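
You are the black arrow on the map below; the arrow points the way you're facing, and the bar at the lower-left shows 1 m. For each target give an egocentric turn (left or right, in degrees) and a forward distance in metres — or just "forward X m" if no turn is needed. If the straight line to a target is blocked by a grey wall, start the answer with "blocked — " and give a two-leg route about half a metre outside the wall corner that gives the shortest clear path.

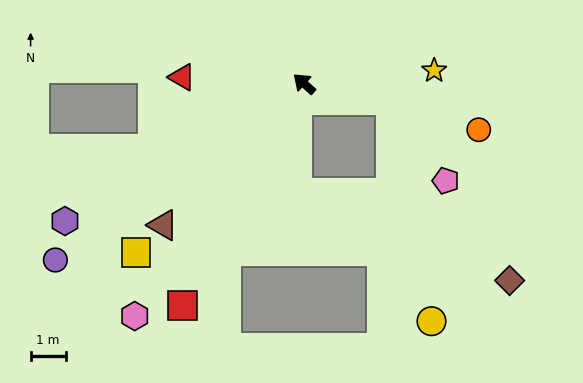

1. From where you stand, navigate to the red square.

turn left 103°, forward 7.2 m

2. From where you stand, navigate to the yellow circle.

blocked — turn right 149°, forward 2.5 m, then turn right 69°, forward 6.4 m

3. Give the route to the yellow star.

turn right 132°, forward 3.7 m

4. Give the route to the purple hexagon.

turn left 72°, forward 7.9 m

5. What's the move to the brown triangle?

turn left 87°, forward 5.7 m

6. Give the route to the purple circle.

turn left 77°, forward 8.7 m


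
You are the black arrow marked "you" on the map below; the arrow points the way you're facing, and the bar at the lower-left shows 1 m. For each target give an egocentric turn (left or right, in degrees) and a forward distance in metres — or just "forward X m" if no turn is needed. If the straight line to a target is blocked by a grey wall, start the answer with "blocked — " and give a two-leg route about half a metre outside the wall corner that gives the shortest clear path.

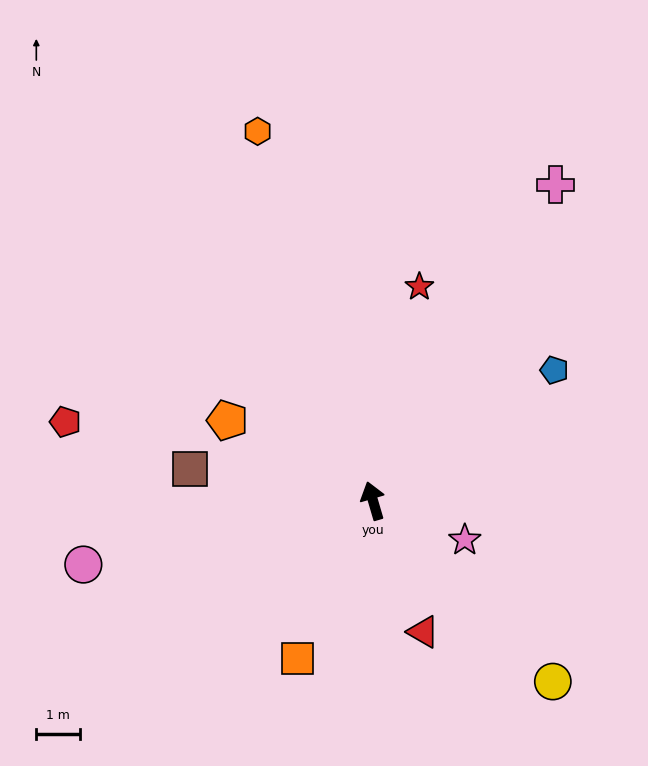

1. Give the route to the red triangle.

turn right 175°, forward 3.2 m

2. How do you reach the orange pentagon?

turn left 45°, forward 3.8 m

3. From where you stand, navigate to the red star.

turn right 29°, forward 5.0 m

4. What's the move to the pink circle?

turn left 86°, forward 6.7 m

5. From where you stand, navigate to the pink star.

turn right 129°, forward 2.3 m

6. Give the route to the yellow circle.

turn right 151°, forward 5.8 m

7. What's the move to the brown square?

turn left 64°, forward 4.2 m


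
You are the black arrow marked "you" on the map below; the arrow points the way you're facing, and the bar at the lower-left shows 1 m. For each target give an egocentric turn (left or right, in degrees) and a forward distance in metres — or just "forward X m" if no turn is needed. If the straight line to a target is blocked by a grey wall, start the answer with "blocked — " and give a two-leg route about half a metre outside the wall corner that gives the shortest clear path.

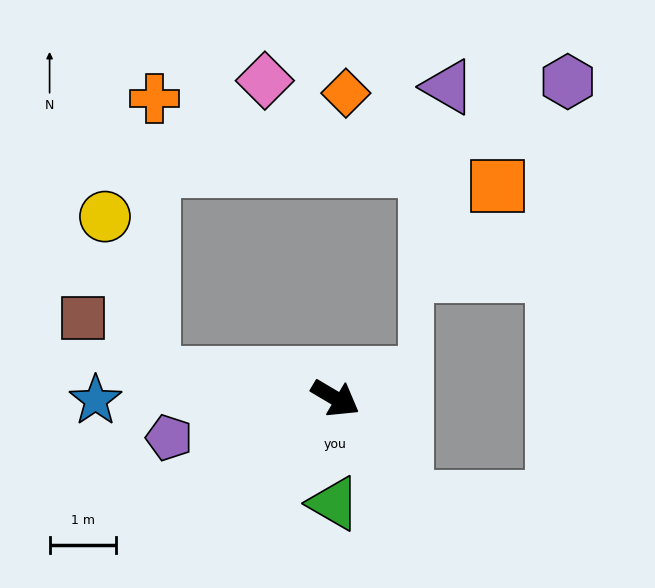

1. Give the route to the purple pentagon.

turn right 136°, forward 2.6 m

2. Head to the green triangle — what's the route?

turn right 60°, forward 1.6 m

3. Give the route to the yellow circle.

blocked — turn right 157°, forward 2.8 m, then turn right 66°, forward 2.5 m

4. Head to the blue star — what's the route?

turn right 149°, forward 3.6 m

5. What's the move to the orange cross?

blocked — turn right 157°, forward 2.8 m, then turn right 83°, forward 4.2 m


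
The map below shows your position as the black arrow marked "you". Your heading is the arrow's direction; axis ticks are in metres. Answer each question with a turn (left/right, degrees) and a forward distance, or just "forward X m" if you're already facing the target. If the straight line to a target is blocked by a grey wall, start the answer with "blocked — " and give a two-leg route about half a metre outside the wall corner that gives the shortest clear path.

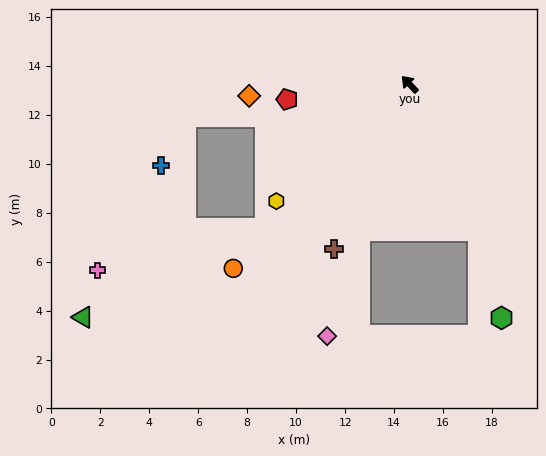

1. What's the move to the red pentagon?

turn left 54°, forward 5.0 m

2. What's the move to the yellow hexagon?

turn left 88°, forward 7.2 m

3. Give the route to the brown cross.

turn left 112°, forward 7.4 m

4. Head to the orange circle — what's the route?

turn left 93°, forward 10.4 m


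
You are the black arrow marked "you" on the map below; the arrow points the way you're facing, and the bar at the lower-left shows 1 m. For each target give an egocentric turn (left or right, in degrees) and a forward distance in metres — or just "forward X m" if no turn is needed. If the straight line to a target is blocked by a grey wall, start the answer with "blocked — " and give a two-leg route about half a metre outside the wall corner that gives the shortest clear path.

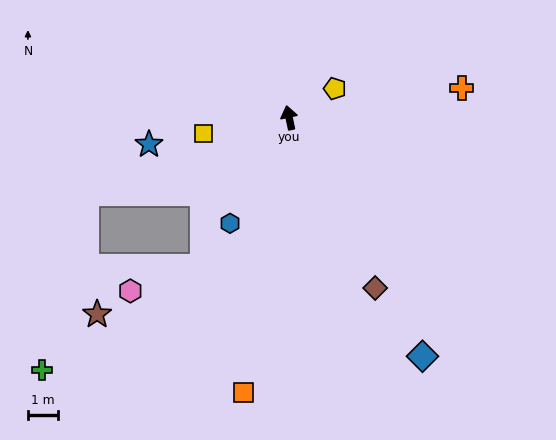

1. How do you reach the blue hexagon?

turn left 139°, forward 4.0 m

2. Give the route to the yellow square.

turn left 89°, forward 2.9 m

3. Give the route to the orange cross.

turn right 92°, forward 5.8 m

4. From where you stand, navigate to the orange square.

turn left 158°, forward 9.2 m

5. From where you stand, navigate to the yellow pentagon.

turn right 70°, forward 1.8 m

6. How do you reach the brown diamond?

turn right 165°, forward 6.3 m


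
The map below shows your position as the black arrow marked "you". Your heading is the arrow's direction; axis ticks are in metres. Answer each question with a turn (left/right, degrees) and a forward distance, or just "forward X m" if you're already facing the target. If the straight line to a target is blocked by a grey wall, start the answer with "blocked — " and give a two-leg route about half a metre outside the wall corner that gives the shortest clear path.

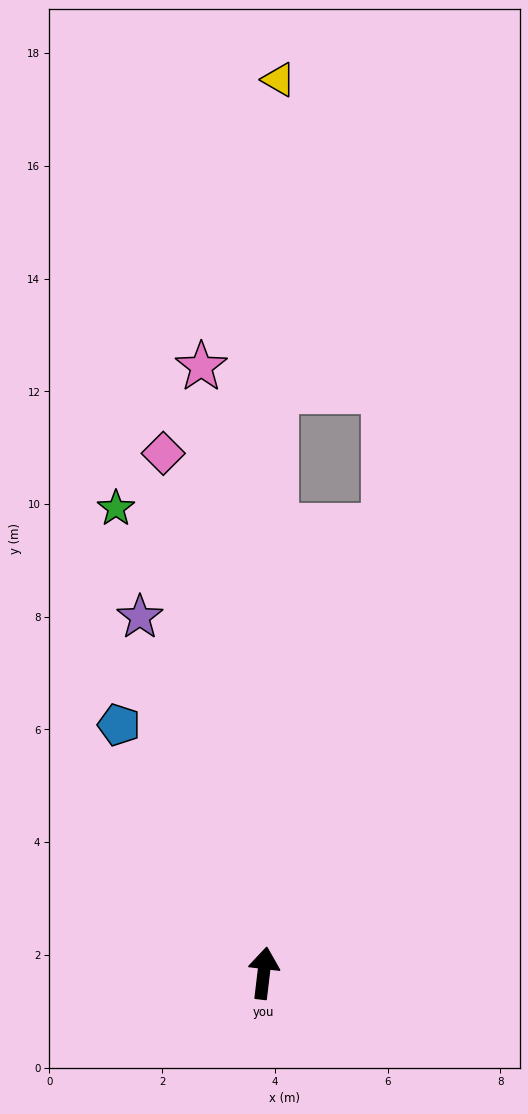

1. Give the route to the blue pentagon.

turn left 37°, forward 5.1 m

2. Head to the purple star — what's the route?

turn left 26°, forward 6.7 m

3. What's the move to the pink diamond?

turn left 18°, forward 9.4 m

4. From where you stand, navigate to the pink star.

turn left 13°, forward 10.8 m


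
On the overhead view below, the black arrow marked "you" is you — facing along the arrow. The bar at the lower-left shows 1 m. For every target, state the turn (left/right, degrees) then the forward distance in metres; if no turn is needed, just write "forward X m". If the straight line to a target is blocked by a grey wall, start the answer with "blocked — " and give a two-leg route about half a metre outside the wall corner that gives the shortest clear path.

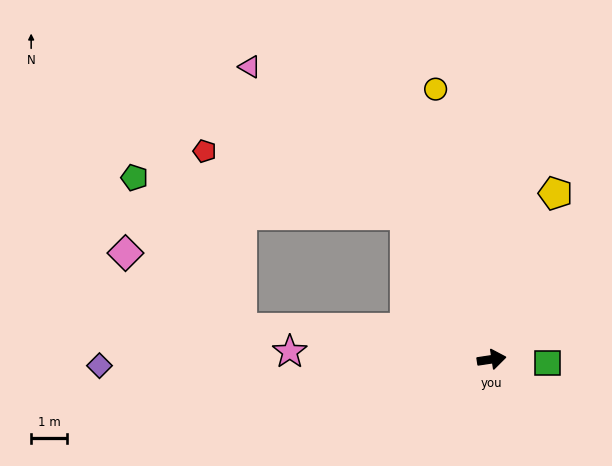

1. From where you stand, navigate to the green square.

turn right 12°, forward 1.5 m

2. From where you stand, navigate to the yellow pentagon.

turn left 60°, forward 4.9 m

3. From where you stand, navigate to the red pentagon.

blocked — turn left 112°, forward 4.6 m, then turn left 42°, forward 5.8 m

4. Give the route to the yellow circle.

turn left 93°, forward 7.6 m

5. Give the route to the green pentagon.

blocked — turn left 112°, forward 4.6 m, then turn left 52°, forward 7.5 m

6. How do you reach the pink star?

turn left 169°, forward 5.6 m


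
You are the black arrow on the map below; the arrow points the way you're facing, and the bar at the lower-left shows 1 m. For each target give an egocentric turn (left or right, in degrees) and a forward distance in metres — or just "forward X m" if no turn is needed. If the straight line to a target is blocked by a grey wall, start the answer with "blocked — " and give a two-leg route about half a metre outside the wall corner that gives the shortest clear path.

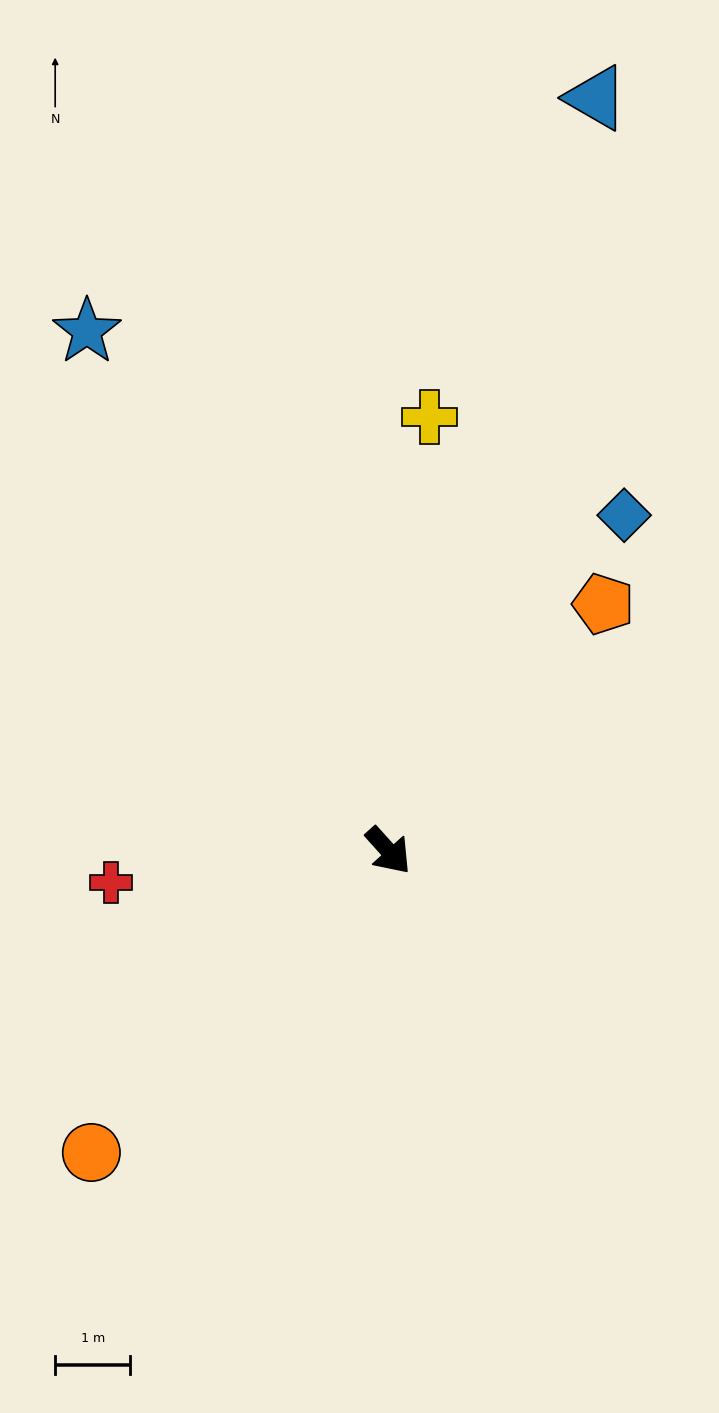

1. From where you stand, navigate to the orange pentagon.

turn left 97°, forward 4.4 m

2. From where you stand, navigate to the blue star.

turn left 168°, forward 8.0 m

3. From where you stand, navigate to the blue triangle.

turn left 123°, forward 10.4 m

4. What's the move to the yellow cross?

turn left 133°, forward 5.8 m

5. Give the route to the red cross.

turn right 125°, forward 3.7 m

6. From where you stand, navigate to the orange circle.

turn right 87°, forward 5.6 m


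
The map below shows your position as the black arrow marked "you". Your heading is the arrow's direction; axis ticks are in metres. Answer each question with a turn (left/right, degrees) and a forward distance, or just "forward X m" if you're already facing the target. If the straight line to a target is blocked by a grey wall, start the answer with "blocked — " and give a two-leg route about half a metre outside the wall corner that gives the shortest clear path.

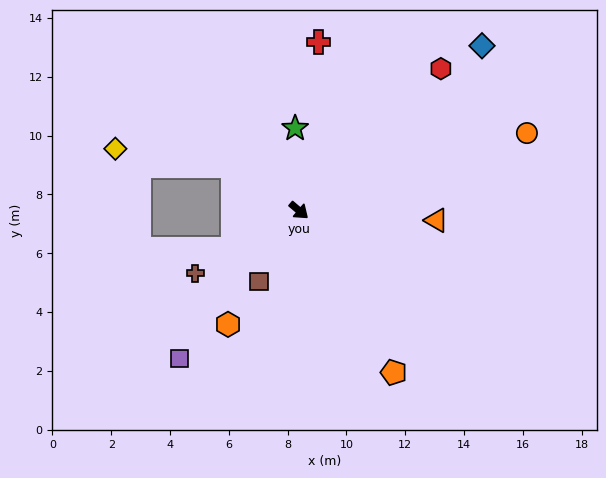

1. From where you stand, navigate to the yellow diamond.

blocked — turn right 174°, forward 2.7 m, then turn left 26°, forward 4.0 m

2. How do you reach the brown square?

turn right 79°, forward 2.8 m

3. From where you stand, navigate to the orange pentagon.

turn right 19°, forward 6.4 m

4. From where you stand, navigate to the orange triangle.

turn left 36°, forward 4.7 m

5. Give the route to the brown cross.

turn right 108°, forward 4.1 m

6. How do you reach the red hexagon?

turn left 85°, forward 6.8 m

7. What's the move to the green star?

turn left 133°, forward 2.8 m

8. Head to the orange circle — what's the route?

turn left 59°, forward 8.2 m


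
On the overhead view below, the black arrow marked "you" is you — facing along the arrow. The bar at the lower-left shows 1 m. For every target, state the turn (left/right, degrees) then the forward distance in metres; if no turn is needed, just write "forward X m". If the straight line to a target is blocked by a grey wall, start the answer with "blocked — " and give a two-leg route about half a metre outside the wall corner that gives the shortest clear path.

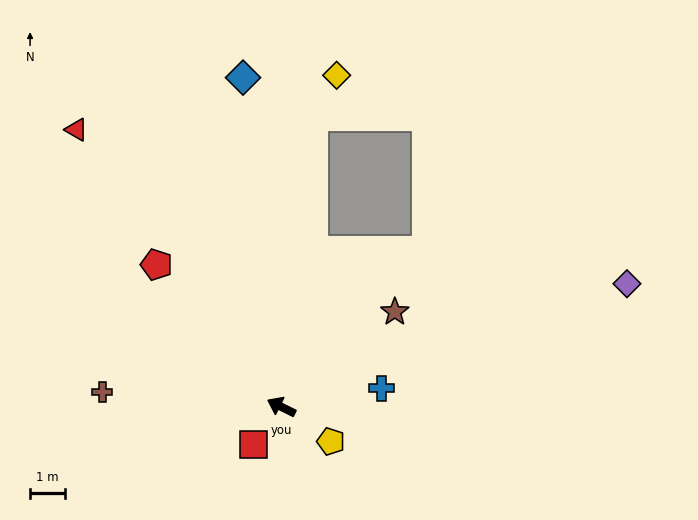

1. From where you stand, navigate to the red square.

turn left 80°, forward 1.4 m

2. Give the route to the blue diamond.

turn right 57°, forward 9.6 m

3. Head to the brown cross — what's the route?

turn left 22°, forward 5.2 m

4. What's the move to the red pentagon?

turn right 22°, forward 5.5 m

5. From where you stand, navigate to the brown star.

turn right 114°, forward 4.3 m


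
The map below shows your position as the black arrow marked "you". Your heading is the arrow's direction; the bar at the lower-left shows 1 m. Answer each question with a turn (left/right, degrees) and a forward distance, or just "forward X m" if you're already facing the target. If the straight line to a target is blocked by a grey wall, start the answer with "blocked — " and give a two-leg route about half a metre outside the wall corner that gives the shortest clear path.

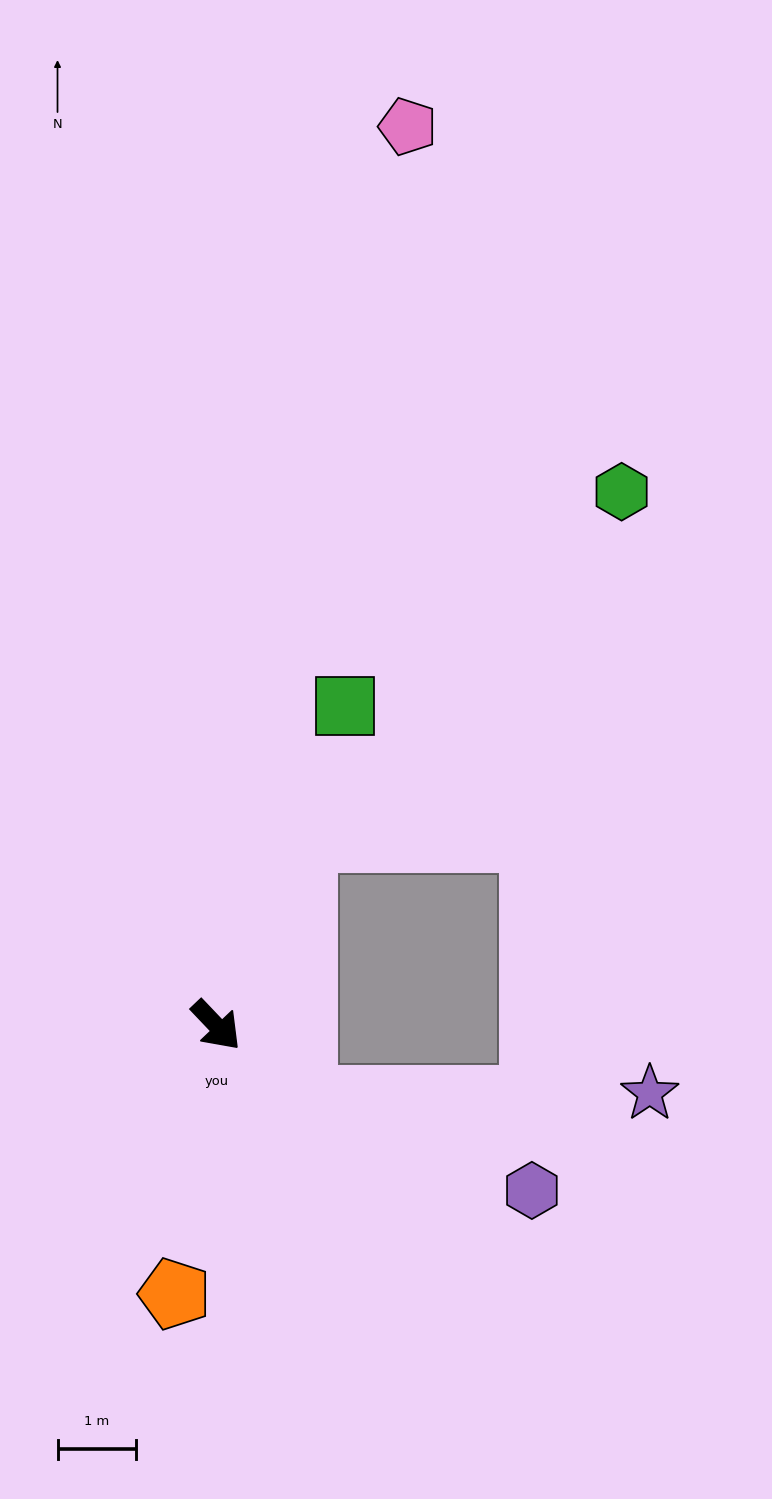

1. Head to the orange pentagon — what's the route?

turn right 52°, forward 3.5 m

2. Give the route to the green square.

turn left 115°, forward 4.4 m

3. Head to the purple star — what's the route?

blocked — turn left 6°, forward 1.5 m, then turn left 41°, forward 4.4 m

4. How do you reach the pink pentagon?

turn left 124°, forward 11.7 m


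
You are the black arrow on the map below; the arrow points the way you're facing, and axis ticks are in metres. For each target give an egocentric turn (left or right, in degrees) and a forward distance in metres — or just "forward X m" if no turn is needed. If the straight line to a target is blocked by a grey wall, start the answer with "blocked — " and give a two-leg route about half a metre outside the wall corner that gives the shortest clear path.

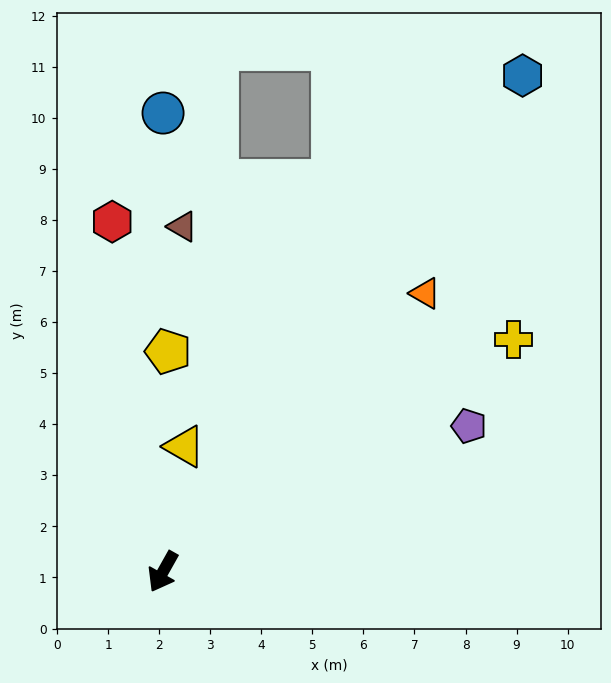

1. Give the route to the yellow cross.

turn left 153°, forward 8.2 m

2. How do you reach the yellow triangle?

turn right 160°, forward 2.5 m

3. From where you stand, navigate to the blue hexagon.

turn left 173°, forward 12.0 m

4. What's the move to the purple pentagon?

turn left 145°, forward 6.6 m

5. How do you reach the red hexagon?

turn right 142°, forward 6.9 m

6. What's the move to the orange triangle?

turn left 166°, forward 7.5 m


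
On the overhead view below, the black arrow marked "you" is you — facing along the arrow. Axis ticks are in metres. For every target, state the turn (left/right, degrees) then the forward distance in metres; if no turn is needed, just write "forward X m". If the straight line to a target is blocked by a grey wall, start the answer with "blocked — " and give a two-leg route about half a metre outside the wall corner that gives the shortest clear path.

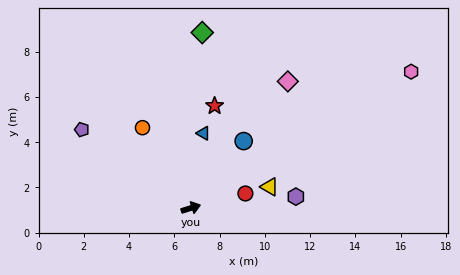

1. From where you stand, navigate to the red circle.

turn right 3°, forward 2.5 m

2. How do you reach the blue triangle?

turn left 63°, forward 3.4 m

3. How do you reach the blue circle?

turn left 34°, forward 3.8 m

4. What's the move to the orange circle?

turn left 104°, forward 4.1 m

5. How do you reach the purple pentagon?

turn left 127°, forward 5.9 m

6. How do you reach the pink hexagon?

turn left 14°, forward 11.4 m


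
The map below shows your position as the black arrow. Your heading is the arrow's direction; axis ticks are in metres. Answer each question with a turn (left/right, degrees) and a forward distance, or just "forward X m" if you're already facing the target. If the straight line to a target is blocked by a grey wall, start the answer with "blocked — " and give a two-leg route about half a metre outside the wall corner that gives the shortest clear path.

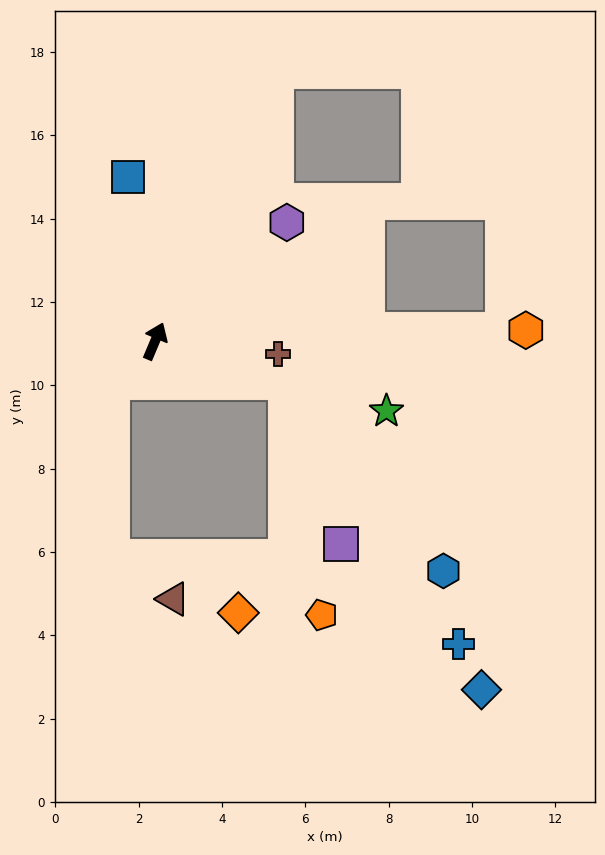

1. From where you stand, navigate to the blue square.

turn left 32°, forward 4.0 m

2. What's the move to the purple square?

blocked — turn right 85°, forward 3.3 m, then turn right 53°, forward 4.1 m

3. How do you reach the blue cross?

blocked — turn right 85°, forward 3.3 m, then turn right 39°, forward 7.5 m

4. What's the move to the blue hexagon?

blocked — turn right 85°, forward 3.3 m, then turn right 32°, forward 5.9 m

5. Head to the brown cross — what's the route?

turn right 73°, forward 3.0 m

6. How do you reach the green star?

turn right 84°, forward 5.8 m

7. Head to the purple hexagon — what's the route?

turn right 25°, forward 4.3 m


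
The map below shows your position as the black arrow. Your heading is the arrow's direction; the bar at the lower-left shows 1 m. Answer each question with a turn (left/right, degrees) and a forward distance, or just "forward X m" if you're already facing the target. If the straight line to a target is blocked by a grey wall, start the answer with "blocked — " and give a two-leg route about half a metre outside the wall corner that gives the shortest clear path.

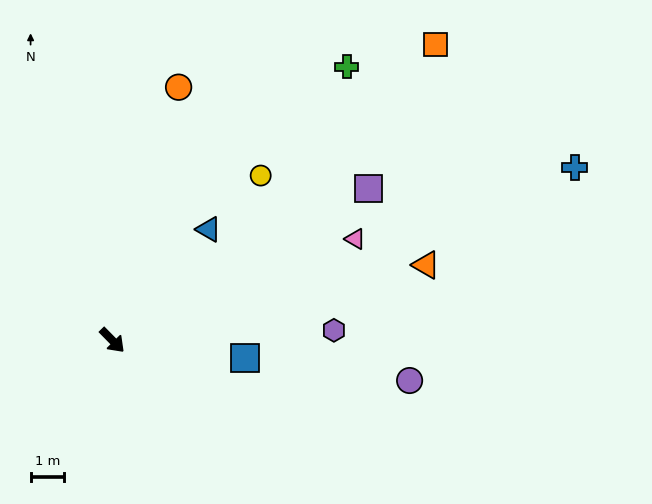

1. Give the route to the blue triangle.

turn left 95°, forward 4.4 m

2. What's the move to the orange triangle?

turn left 59°, forward 9.6 m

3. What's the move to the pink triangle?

turn left 68°, forward 7.9 m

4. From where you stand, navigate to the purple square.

turn left 76°, forward 8.9 m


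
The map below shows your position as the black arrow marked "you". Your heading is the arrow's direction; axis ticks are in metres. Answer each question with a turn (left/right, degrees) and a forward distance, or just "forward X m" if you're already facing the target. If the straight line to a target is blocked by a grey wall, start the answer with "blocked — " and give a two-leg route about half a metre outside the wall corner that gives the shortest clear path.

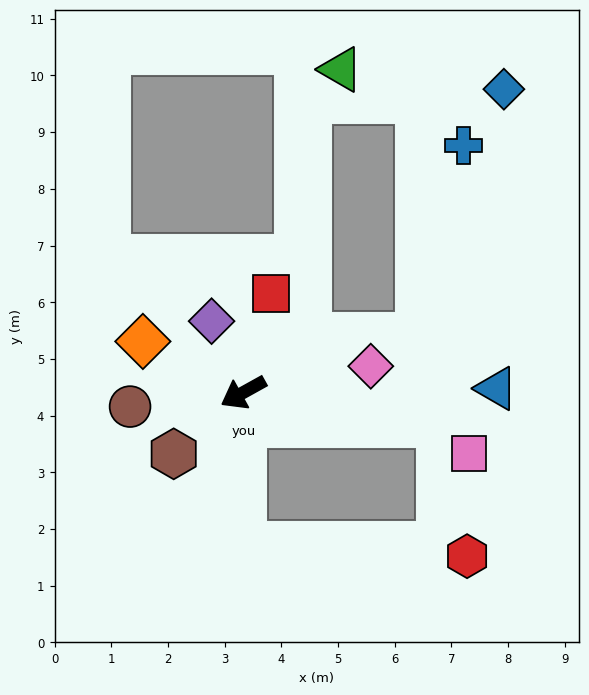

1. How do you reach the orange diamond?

turn right 56°, forward 2.0 m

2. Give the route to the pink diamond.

turn left 163°, forward 2.3 m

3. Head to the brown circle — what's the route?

turn right 22°, forward 2.0 m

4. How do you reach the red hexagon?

blocked — turn left 61°, forward 2.7 m, then turn left 87°, forward 4.0 m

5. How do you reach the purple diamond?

turn right 95°, forward 1.4 m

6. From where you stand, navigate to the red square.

turn right 135°, forward 1.8 m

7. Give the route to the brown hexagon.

turn left 12°, forward 1.6 m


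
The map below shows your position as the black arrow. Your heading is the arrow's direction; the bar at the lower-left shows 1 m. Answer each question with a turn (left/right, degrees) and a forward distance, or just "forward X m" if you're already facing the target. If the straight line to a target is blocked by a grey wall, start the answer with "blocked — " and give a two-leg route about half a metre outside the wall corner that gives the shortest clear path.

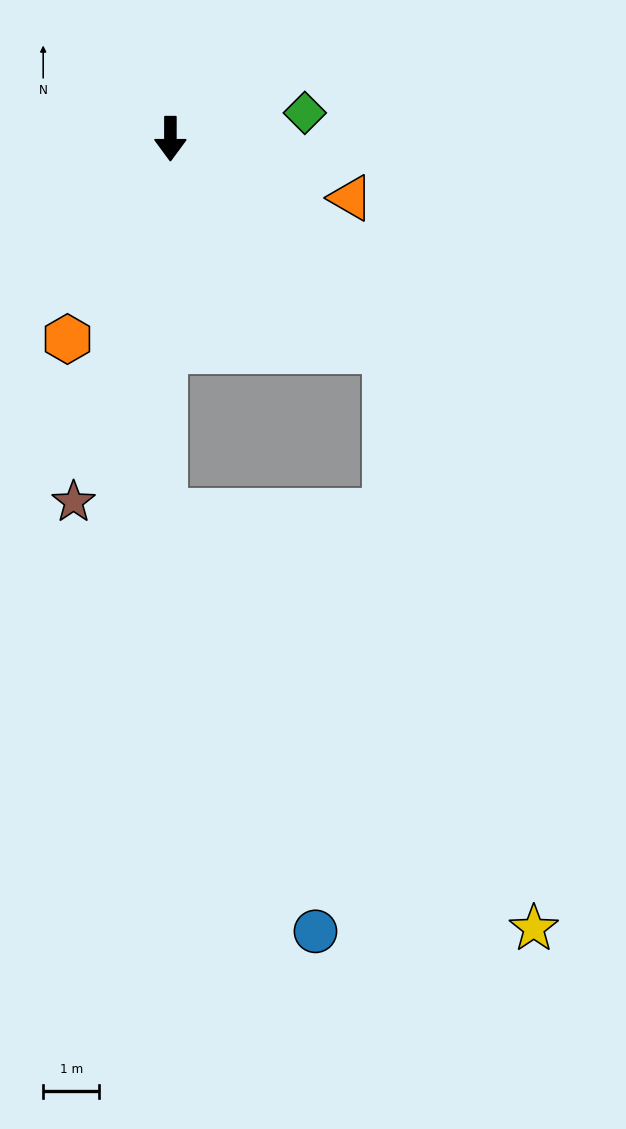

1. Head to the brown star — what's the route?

turn right 15°, forward 6.7 m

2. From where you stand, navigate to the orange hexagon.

turn right 27°, forward 4.0 m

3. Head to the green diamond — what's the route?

turn left 101°, forward 2.4 m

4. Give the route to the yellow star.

blocked — turn left 46°, forward 5.4 m, then turn right 32°, forward 10.7 m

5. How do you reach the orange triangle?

turn left 72°, forward 3.4 m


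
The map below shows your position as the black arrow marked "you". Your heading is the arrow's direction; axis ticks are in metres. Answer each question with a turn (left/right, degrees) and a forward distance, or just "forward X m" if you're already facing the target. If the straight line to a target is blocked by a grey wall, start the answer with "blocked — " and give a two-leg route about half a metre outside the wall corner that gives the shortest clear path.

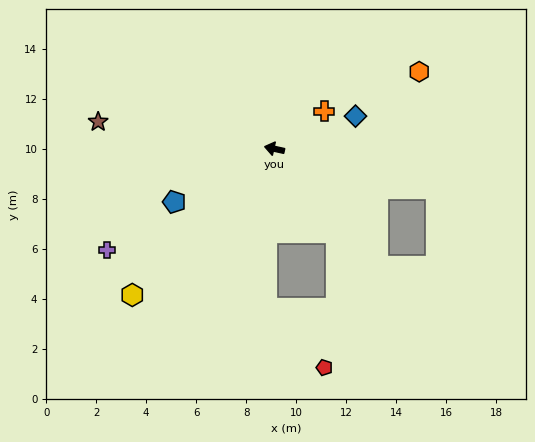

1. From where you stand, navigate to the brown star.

turn left 4°, forward 7.1 m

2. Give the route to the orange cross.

turn right 130°, forward 2.5 m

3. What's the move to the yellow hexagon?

turn left 58°, forward 8.2 m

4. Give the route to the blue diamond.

turn right 146°, forward 3.5 m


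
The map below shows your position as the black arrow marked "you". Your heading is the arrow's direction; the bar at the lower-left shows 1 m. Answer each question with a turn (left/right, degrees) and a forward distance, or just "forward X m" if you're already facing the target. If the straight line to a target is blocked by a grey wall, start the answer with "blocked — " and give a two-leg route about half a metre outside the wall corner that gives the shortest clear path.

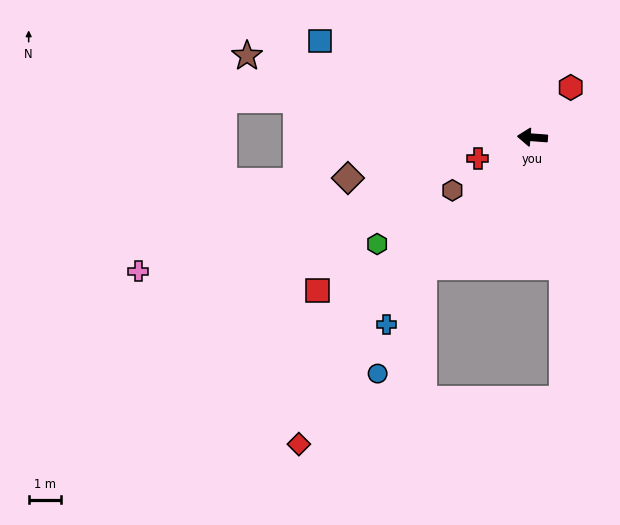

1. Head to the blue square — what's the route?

turn right 20°, forward 7.2 m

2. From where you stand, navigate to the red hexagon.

turn right 123°, forward 1.9 m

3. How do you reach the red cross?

turn left 25°, forward 1.8 m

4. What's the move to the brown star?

turn right 12°, forward 9.2 m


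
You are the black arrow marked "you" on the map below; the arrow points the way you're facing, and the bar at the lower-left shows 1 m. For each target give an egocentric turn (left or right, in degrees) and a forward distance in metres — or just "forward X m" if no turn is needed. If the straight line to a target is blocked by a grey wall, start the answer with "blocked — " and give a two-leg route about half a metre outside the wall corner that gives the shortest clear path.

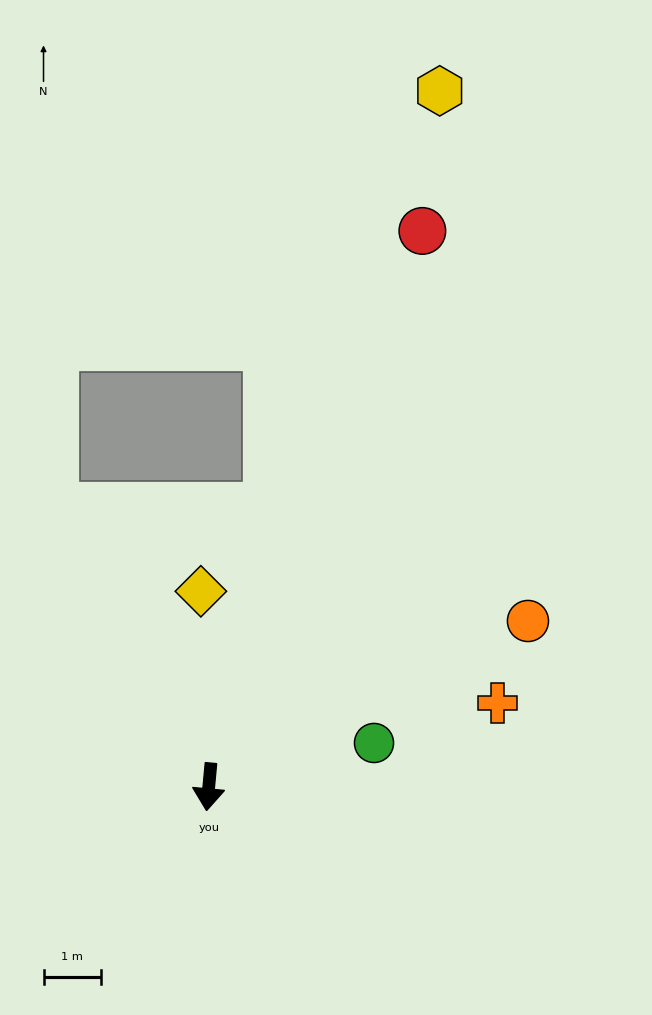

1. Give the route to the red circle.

turn left 164°, forward 10.4 m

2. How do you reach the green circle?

turn left 110°, forward 3.0 m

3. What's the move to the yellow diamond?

turn right 172°, forward 3.4 m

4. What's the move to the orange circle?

turn left 123°, forward 6.3 m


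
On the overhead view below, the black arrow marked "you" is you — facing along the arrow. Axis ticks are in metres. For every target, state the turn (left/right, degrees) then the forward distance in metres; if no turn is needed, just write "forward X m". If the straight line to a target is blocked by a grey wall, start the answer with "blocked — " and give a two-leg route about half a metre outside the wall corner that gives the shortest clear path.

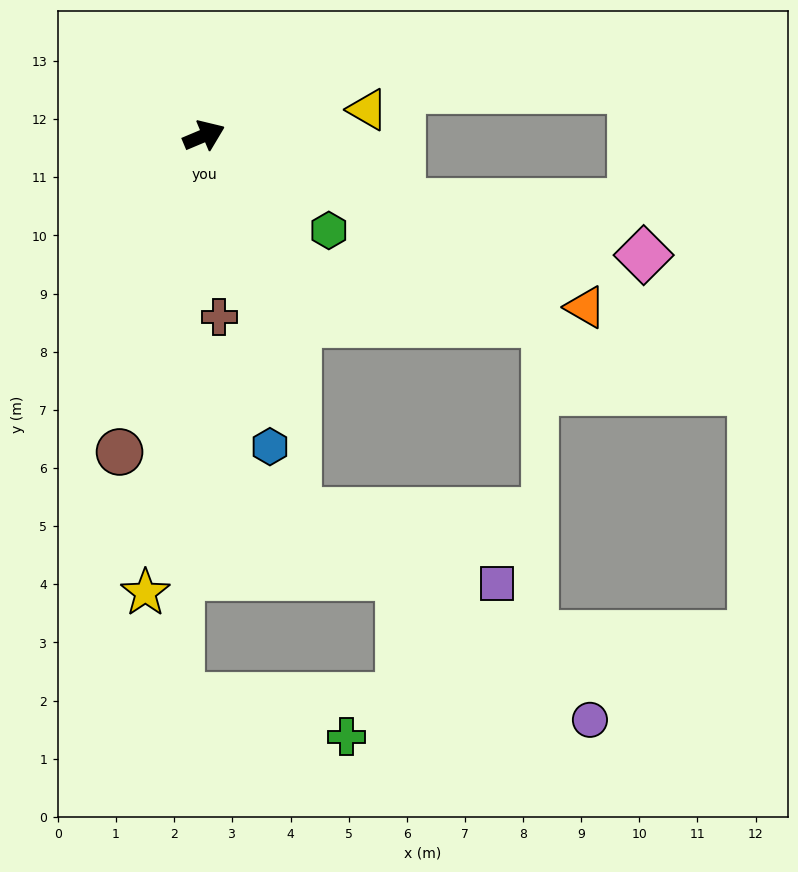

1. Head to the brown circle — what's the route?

turn right 128°, forward 5.6 m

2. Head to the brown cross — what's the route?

turn right 108°, forward 3.1 m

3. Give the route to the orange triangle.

turn right 47°, forward 7.2 m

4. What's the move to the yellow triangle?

turn right 14°, forward 2.8 m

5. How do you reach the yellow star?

turn right 120°, forward 7.9 m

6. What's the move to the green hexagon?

turn right 60°, forward 2.7 m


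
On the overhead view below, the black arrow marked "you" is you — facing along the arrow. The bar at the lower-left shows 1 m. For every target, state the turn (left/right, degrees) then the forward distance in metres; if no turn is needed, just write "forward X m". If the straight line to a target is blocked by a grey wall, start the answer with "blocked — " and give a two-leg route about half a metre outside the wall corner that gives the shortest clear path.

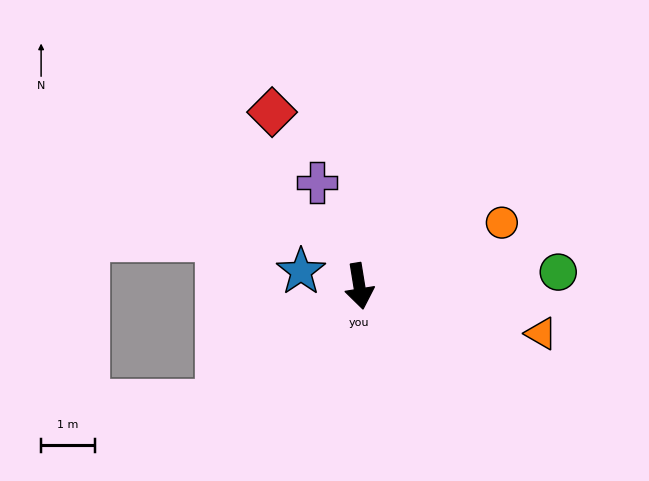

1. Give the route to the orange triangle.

turn left 66°, forward 3.5 m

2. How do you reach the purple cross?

turn right 167°, forward 2.1 m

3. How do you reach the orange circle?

turn left 105°, forward 2.9 m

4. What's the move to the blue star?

turn right 113°, forward 1.1 m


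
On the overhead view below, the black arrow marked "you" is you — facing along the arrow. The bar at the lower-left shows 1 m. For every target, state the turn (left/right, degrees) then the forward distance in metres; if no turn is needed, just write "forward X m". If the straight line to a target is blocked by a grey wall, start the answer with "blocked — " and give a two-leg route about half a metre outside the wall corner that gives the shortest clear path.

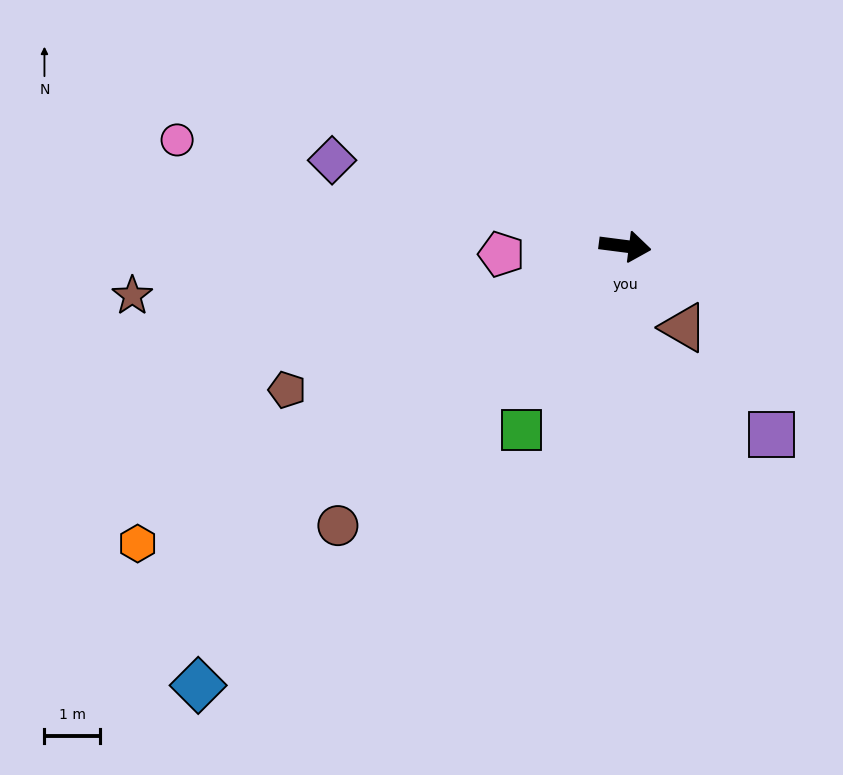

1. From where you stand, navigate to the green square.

turn right 112°, forward 3.8 m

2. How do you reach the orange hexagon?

turn right 141°, forward 10.3 m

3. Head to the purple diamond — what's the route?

turn left 171°, forward 5.5 m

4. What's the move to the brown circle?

turn right 128°, forward 7.2 m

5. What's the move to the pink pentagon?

turn right 169°, forward 2.2 m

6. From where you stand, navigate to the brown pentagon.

turn right 150°, forward 6.6 m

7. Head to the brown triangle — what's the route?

turn right 47°, forward 1.8 m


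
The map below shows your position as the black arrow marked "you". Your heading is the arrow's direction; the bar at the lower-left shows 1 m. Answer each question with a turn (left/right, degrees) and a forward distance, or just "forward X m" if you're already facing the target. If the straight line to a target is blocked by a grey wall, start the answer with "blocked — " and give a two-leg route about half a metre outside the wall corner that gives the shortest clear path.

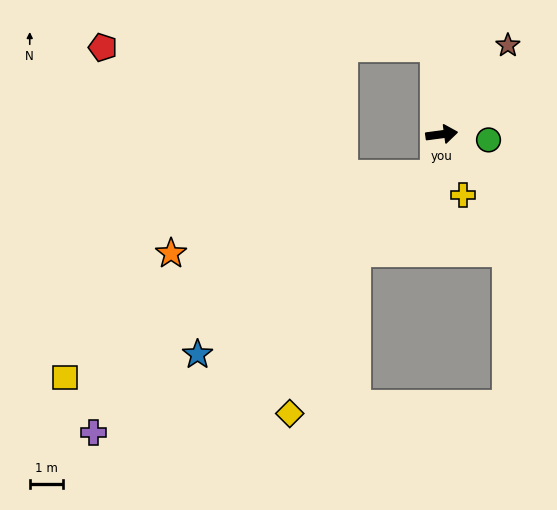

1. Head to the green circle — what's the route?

turn right 14°, forward 1.4 m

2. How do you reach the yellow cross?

turn right 78°, forward 1.9 m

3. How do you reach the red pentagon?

blocked — turn left 88°, forward 2.6 m, then turn left 84°, forward 9.8 m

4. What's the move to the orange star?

blocked — turn right 109°, forward 1.2 m, then turn right 62°, forward 8.1 m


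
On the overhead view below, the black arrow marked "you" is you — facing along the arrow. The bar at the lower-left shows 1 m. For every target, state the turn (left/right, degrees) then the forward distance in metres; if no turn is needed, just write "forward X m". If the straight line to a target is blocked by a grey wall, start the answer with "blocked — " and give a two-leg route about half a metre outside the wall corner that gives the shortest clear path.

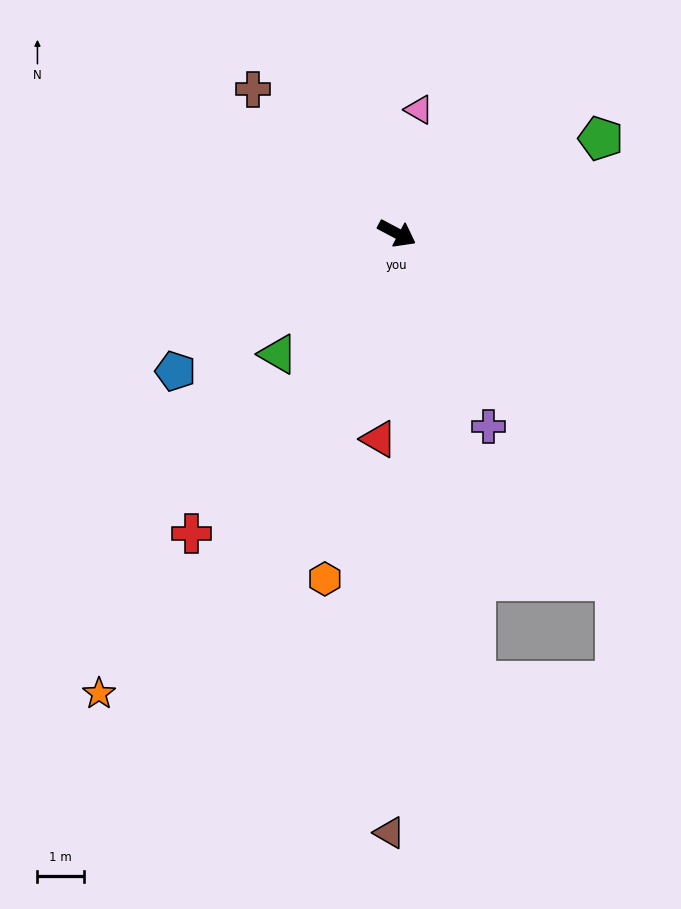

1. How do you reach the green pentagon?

turn left 53°, forward 4.8 m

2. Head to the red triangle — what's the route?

turn right 67°, forward 4.4 m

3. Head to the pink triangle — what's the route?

turn left 108°, forward 2.7 m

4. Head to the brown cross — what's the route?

turn left 163°, forward 4.4 m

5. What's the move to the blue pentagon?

turn right 120°, forward 5.6 m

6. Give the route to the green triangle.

turn right 107°, forward 3.6 m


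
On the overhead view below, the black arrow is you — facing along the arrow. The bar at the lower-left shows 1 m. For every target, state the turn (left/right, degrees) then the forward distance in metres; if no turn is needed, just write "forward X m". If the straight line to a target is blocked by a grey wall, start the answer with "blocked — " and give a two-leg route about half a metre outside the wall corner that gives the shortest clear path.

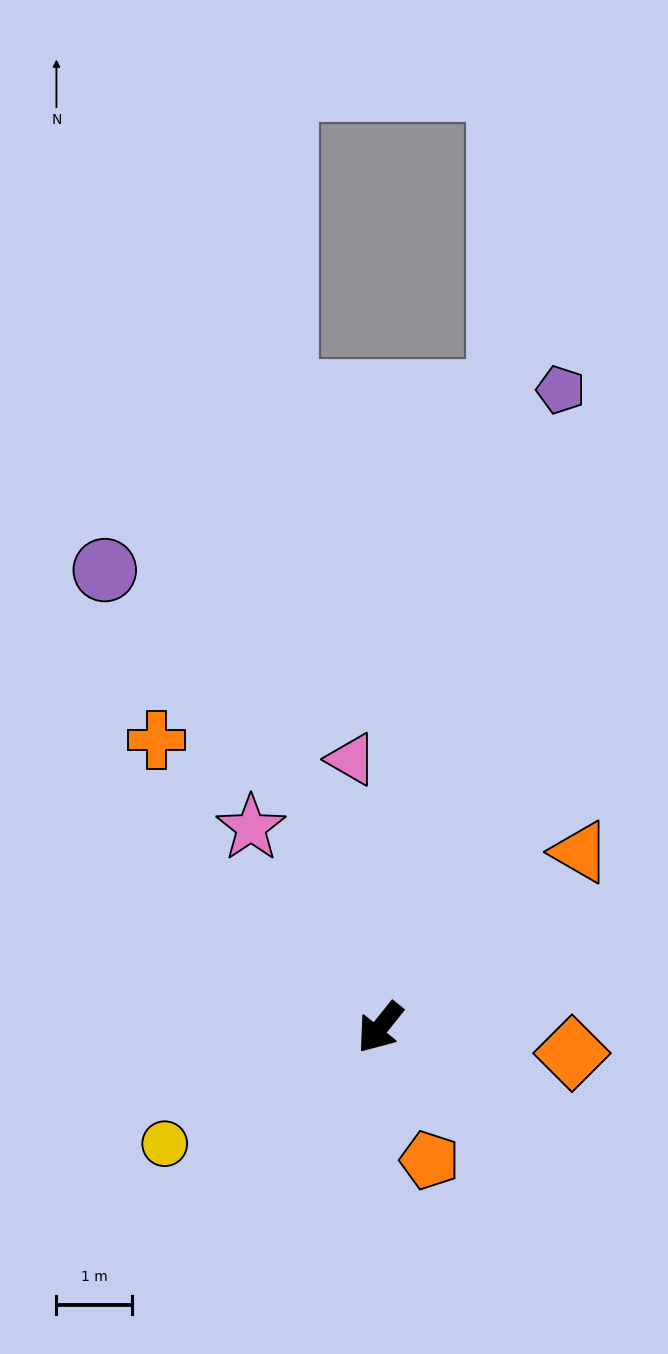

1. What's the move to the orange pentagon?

turn left 59°, forward 1.9 m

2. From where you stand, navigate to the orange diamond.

turn left 121°, forward 2.6 m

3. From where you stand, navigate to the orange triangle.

turn left 170°, forward 3.5 m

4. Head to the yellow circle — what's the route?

turn right 23°, forward 3.2 m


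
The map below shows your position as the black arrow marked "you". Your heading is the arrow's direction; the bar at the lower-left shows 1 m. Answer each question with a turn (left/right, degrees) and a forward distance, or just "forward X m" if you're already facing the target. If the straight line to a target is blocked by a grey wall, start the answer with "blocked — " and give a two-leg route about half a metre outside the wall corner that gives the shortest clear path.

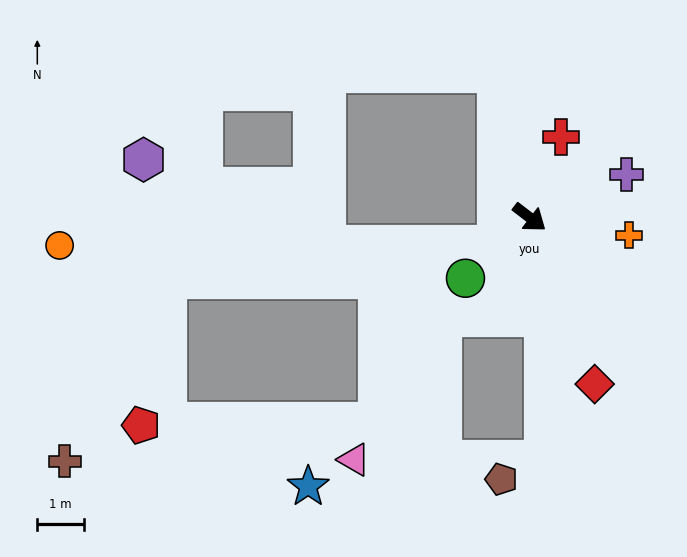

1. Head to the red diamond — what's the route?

turn right 31°, forward 3.8 m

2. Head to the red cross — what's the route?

turn left 106°, forward 1.8 m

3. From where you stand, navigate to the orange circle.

blocked — turn right 102°, forward 0.9 m, then turn right 40°, forward 9.4 m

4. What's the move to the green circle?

turn right 99°, forward 1.9 m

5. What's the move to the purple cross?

turn left 61°, forward 2.3 m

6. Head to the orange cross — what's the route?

turn left 27°, forward 2.2 m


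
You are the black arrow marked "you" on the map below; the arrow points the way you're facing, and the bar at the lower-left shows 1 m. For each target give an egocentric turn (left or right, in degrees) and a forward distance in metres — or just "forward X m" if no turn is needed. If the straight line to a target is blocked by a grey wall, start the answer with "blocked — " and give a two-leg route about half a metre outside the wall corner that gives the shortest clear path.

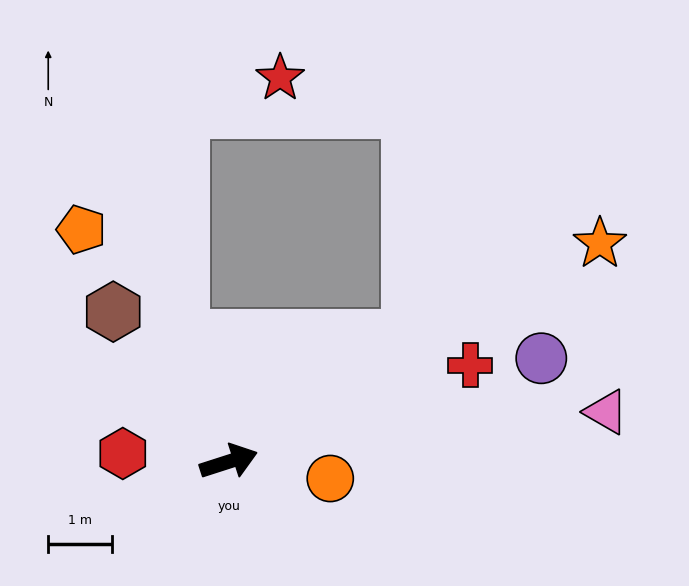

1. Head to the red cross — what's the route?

turn left 4°, forward 4.1 m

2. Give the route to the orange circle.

turn right 27°, forward 1.6 m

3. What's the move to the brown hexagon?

turn left 110°, forward 3.0 m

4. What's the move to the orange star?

turn left 13°, forward 6.8 m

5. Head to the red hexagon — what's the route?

turn left 158°, forward 1.7 m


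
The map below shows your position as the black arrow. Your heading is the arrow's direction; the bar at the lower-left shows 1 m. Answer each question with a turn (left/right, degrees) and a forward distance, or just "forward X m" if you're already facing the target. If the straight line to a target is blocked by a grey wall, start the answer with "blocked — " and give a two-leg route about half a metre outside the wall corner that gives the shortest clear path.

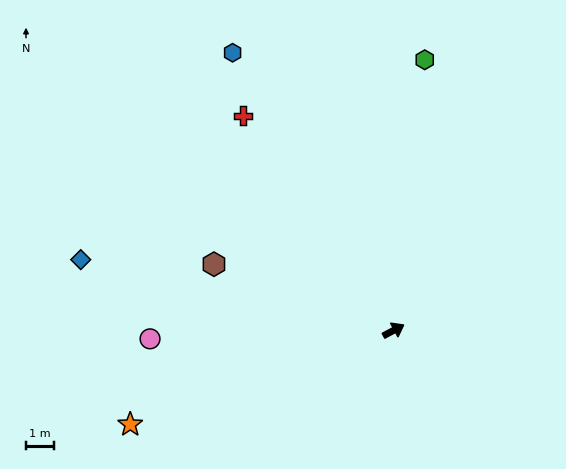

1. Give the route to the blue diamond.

turn left 139°, forward 11.3 m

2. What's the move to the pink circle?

turn left 154°, forward 8.6 m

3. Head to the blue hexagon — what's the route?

turn left 92°, forward 11.3 m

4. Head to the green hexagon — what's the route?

turn left 55°, forward 9.6 m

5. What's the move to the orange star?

turn left 171°, forward 9.8 m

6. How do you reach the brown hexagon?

turn left 132°, forward 6.7 m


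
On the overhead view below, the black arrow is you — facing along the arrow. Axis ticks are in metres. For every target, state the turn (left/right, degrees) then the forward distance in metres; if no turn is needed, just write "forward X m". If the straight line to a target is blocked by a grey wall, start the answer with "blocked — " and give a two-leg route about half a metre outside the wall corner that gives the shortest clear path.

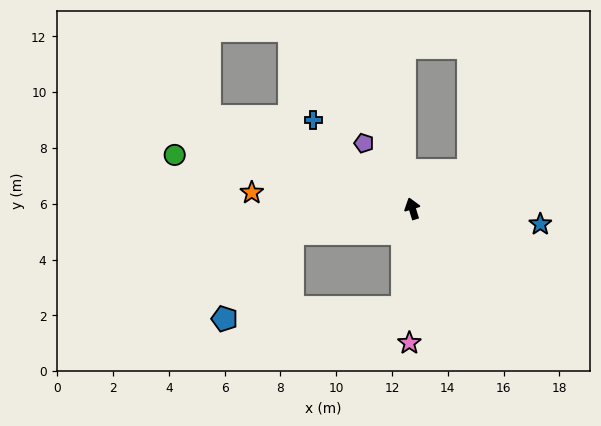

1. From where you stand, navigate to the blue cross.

turn left 31°, forward 4.8 m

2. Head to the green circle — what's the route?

turn left 60°, forward 8.7 m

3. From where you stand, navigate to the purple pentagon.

turn left 19°, forward 2.9 m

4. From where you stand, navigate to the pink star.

turn left 162°, forward 4.8 m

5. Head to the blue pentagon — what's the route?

blocked — turn left 84°, forward 4.4 m, then turn left 40°, forward 3.9 m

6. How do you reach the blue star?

turn right 114°, forward 4.6 m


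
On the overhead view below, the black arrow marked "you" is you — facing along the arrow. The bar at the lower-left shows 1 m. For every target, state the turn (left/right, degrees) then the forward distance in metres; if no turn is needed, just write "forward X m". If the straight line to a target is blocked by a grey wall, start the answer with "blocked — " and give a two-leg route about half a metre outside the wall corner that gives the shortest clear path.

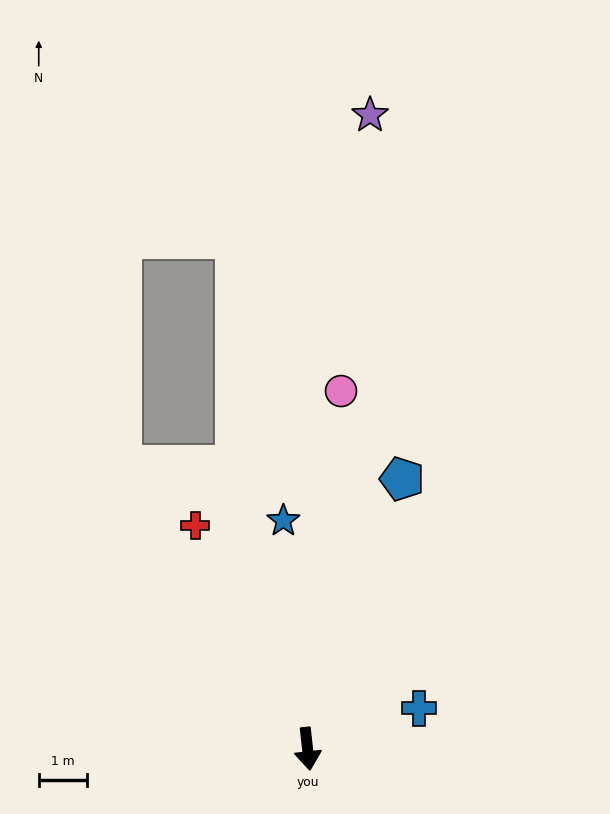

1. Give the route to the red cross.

turn right 160°, forward 5.2 m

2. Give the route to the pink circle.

turn left 168°, forward 7.5 m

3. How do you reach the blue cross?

turn left 104°, forward 2.5 m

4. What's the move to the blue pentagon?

turn left 154°, forward 5.9 m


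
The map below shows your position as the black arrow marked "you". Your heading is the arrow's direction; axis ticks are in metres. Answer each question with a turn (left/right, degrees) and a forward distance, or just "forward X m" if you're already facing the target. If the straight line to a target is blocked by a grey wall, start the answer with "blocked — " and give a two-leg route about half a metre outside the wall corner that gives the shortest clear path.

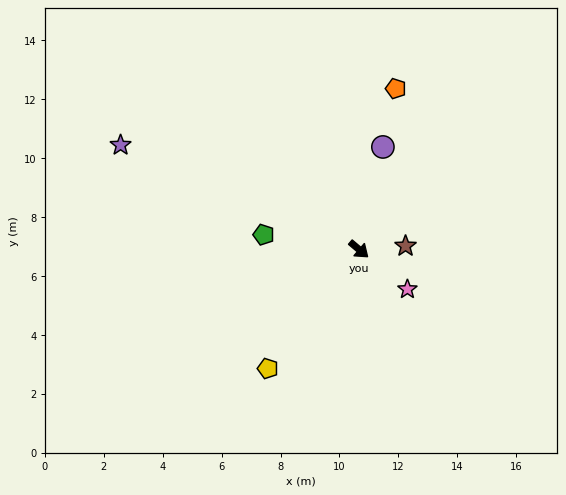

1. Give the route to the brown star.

turn left 44°, forward 1.6 m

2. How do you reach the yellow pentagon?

turn right 87°, forward 5.1 m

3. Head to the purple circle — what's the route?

turn left 117°, forward 3.6 m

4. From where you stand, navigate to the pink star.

forward 2.1 m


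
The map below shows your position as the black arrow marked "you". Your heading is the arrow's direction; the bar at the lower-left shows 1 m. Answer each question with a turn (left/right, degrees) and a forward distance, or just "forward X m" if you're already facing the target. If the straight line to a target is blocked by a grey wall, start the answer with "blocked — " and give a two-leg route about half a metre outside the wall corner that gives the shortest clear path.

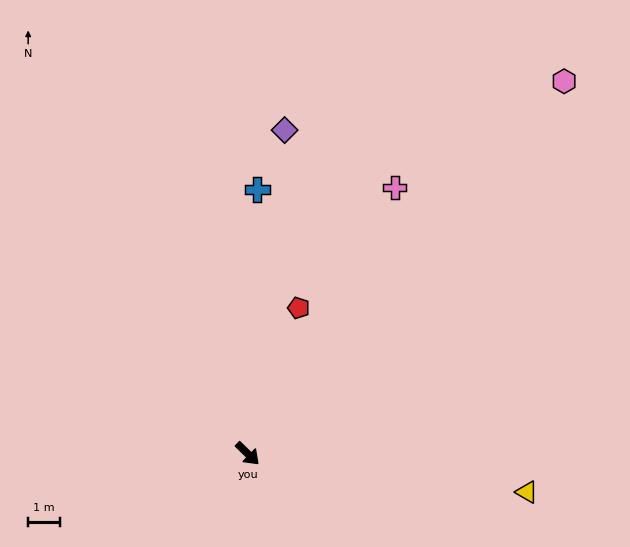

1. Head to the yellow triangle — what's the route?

turn left 36°, forward 8.8 m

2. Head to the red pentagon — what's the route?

turn left 115°, forward 4.8 m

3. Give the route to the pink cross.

turn left 105°, forward 9.5 m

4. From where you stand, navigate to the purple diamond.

turn left 128°, forward 10.2 m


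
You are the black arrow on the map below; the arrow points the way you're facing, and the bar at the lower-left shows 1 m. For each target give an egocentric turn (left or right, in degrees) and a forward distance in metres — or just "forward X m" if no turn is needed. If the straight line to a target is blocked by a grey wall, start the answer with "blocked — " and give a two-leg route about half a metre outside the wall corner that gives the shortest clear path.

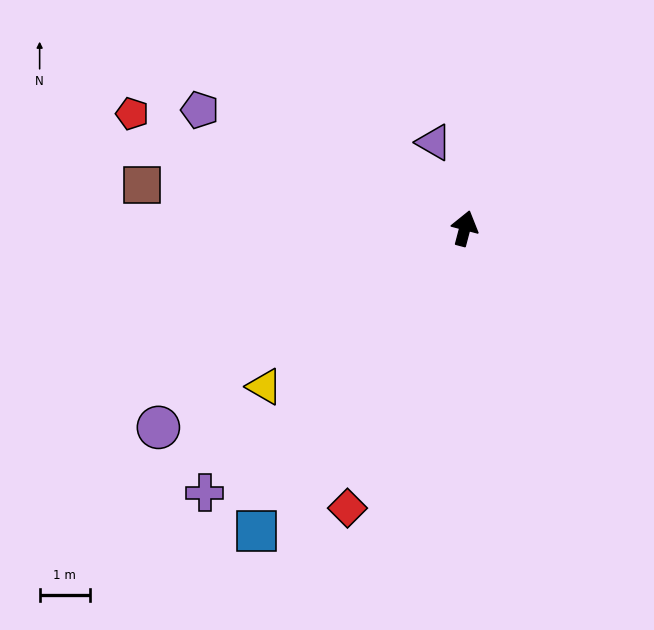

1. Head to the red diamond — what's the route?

turn left 172°, forward 6.0 m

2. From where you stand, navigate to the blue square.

turn left 160°, forward 7.3 m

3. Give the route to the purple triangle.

turn left 35°, forward 1.8 m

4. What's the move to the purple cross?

turn left 150°, forward 7.4 m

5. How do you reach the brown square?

turn left 97°, forward 6.5 m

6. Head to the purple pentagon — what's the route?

turn left 81°, forward 5.8 m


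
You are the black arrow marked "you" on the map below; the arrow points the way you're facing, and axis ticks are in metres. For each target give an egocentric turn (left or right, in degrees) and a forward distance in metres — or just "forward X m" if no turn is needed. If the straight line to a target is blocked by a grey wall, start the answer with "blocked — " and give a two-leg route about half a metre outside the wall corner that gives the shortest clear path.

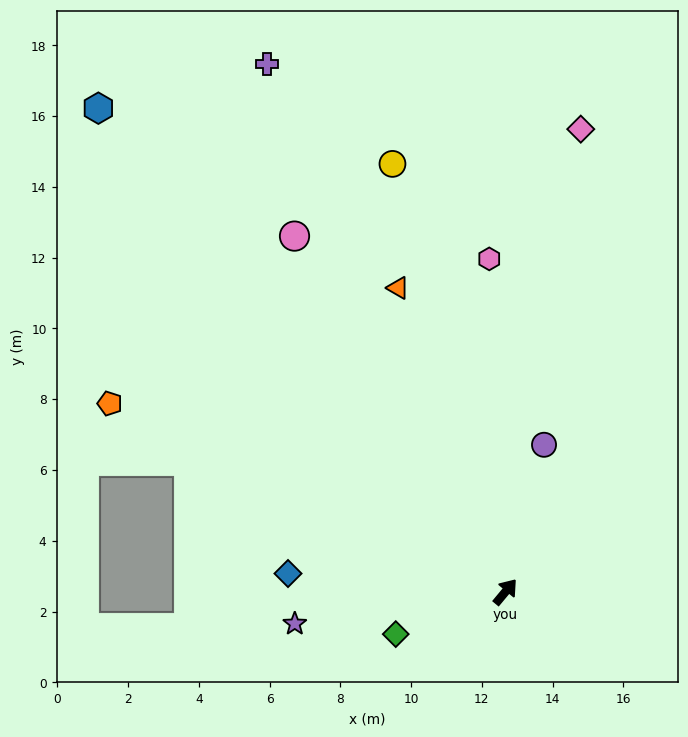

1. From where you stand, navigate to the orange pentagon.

turn left 104°, forward 12.4 m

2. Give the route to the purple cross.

turn left 64°, forward 16.4 m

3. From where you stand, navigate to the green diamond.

turn left 151°, forward 3.3 m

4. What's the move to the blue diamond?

turn left 125°, forward 6.2 m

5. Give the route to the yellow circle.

turn left 55°, forward 12.5 m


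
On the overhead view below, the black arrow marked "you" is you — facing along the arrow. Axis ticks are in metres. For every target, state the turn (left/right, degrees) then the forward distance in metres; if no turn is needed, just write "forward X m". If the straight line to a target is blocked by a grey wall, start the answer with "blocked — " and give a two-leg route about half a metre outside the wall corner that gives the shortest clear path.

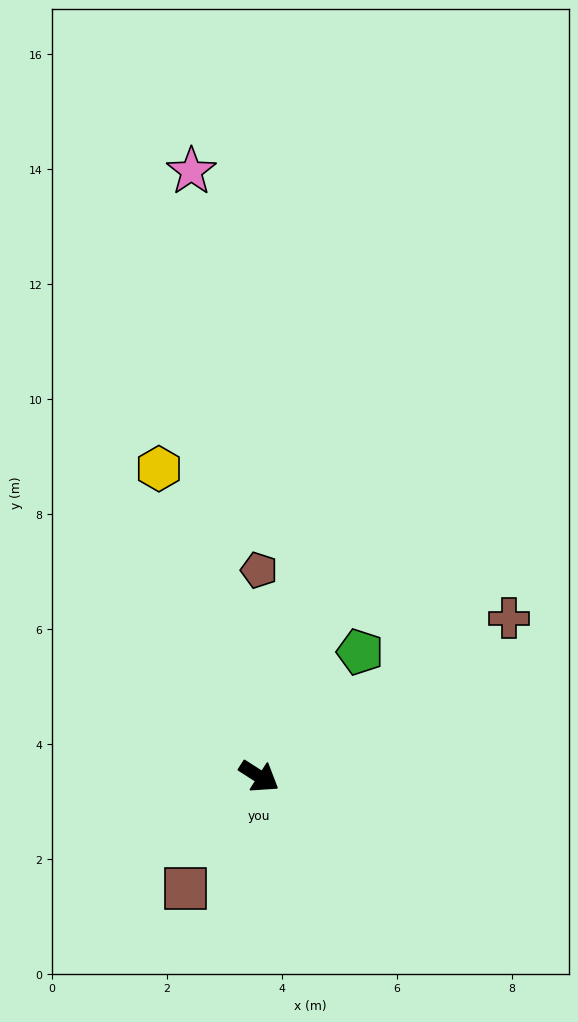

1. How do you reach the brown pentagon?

turn left 123°, forward 3.6 m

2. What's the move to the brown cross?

turn left 65°, forward 5.1 m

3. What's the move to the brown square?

turn right 91°, forward 2.3 m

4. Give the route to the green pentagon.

turn left 84°, forward 2.8 m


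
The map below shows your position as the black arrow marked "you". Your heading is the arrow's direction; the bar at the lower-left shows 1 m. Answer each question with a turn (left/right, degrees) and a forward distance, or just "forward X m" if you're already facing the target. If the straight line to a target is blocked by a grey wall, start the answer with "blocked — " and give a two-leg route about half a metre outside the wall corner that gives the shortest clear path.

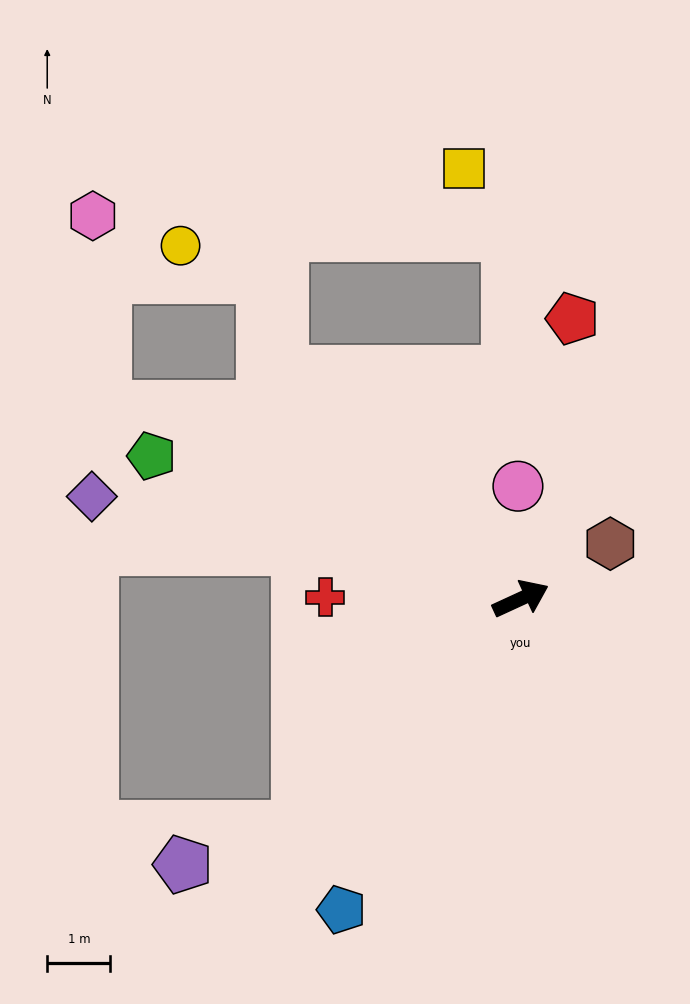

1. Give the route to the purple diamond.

turn left 142°, forward 7.0 m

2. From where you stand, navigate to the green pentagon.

turn left 134°, forward 6.3 m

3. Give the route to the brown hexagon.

turn left 7°, forward 1.7 m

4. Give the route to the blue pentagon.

turn right 145°, forward 5.7 m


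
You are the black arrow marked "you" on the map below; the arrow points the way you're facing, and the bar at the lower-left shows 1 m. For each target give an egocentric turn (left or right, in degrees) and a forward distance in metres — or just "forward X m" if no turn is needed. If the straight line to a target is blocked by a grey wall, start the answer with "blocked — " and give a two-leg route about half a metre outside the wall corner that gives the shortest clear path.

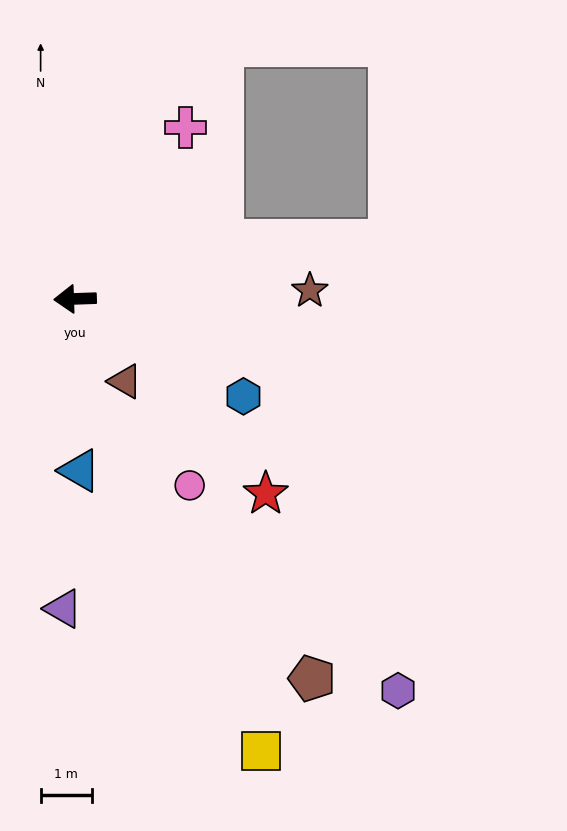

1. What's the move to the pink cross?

turn right 125°, forward 4.0 m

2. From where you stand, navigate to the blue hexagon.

turn left 148°, forward 3.8 m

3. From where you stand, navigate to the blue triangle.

turn left 90°, forward 3.4 m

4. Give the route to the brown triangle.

turn left 119°, forward 1.9 m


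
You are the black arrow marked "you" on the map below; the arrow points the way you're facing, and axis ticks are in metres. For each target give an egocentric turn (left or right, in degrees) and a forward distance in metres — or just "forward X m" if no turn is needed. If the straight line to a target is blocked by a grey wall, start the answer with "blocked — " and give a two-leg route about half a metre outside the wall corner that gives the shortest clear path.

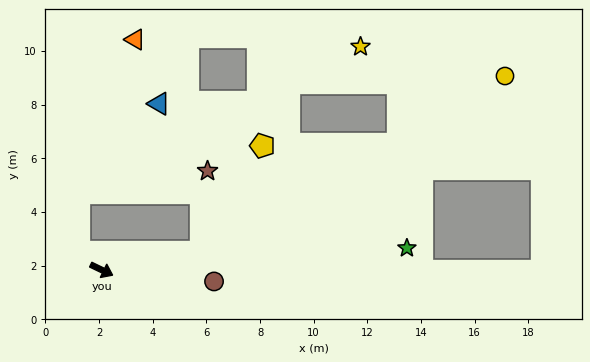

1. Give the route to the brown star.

blocked — turn left 36°, forward 3.8 m, then turn left 75°, forward 3.0 m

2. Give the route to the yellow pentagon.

blocked — turn left 36°, forward 3.8 m, then turn left 50°, forward 4.6 m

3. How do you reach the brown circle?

turn left 20°, forward 4.2 m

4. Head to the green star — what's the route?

turn left 30°, forward 11.4 m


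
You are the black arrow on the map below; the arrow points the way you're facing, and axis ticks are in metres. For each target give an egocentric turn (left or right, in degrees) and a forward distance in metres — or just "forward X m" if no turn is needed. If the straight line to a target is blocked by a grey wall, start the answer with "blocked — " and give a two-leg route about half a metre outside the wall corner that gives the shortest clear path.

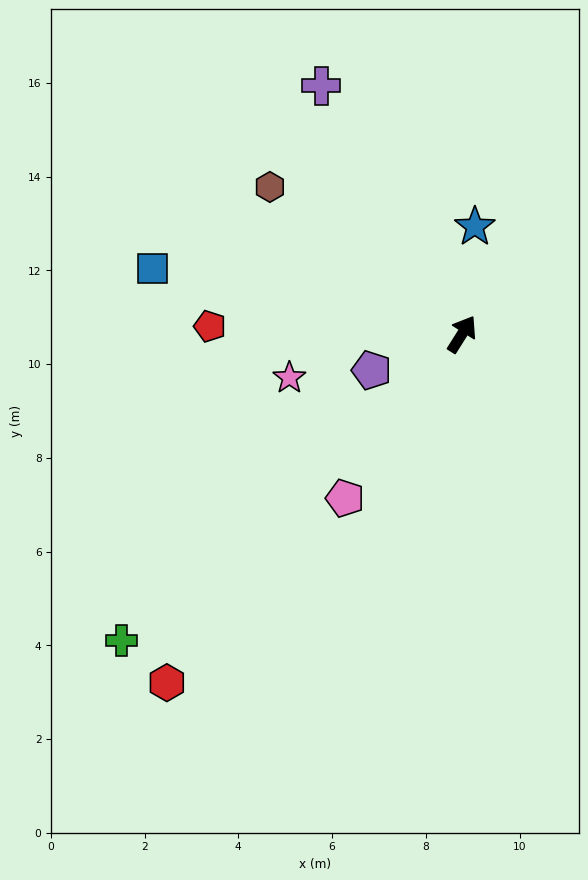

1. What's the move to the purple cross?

turn left 62°, forward 6.1 m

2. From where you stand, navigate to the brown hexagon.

turn left 85°, forward 5.2 m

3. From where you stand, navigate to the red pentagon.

turn left 120°, forward 5.4 m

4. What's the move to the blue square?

turn left 110°, forward 6.8 m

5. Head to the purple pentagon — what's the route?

turn left 144°, forward 2.1 m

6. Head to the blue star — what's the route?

turn left 25°, forward 2.3 m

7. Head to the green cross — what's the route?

turn left 164°, forward 9.8 m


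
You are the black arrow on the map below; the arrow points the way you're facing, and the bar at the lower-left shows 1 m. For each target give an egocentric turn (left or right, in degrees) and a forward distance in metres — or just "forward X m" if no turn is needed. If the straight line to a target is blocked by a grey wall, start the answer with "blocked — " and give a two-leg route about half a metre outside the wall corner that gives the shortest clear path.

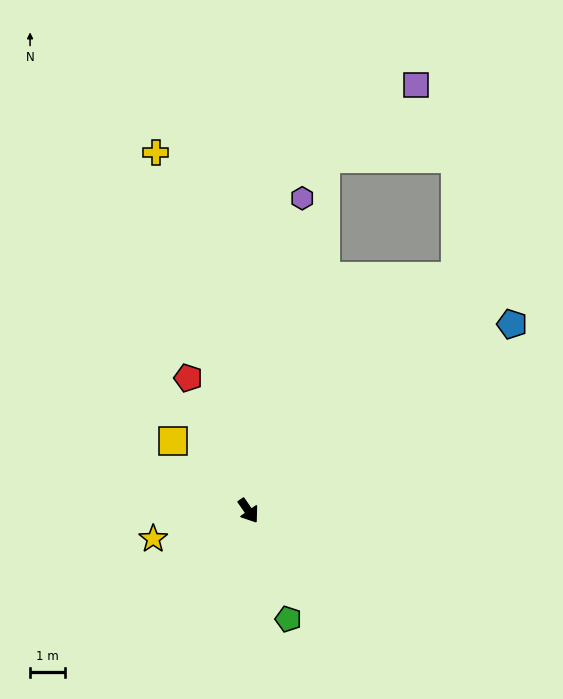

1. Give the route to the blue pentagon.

turn left 90°, forward 9.4 m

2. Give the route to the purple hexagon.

turn left 135°, forward 9.2 m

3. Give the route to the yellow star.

turn right 108°, forward 2.9 m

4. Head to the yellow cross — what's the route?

turn left 160°, forward 10.7 m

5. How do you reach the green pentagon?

turn right 15°, forward 3.3 m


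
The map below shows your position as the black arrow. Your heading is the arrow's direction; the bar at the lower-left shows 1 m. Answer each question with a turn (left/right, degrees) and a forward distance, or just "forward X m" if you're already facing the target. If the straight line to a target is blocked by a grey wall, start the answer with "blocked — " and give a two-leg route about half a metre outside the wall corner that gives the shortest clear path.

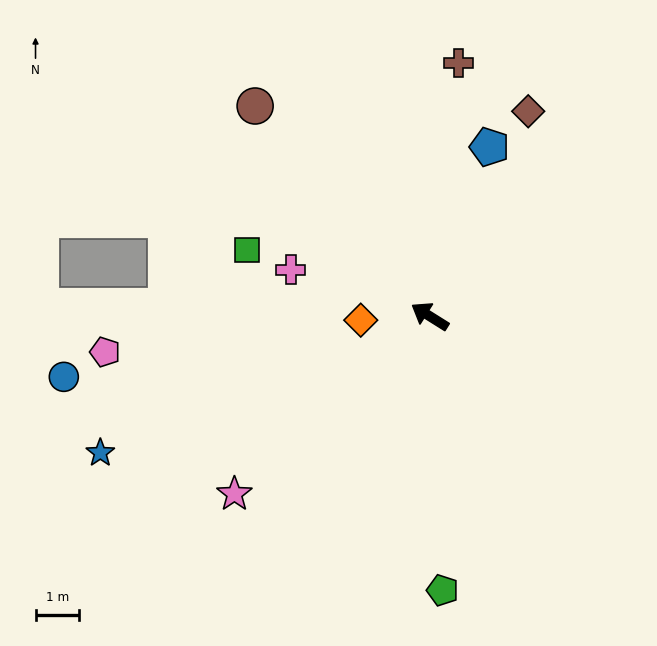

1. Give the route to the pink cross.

turn left 14°, forward 3.4 m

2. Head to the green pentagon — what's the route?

turn left 125°, forward 6.3 m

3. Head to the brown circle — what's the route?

turn right 18°, forward 6.3 m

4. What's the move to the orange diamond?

turn left 35°, forward 1.6 m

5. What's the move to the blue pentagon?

turn right 77°, forward 4.2 m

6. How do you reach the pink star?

turn left 74°, forward 6.1 m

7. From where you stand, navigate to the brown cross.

turn right 64°, forward 5.9 m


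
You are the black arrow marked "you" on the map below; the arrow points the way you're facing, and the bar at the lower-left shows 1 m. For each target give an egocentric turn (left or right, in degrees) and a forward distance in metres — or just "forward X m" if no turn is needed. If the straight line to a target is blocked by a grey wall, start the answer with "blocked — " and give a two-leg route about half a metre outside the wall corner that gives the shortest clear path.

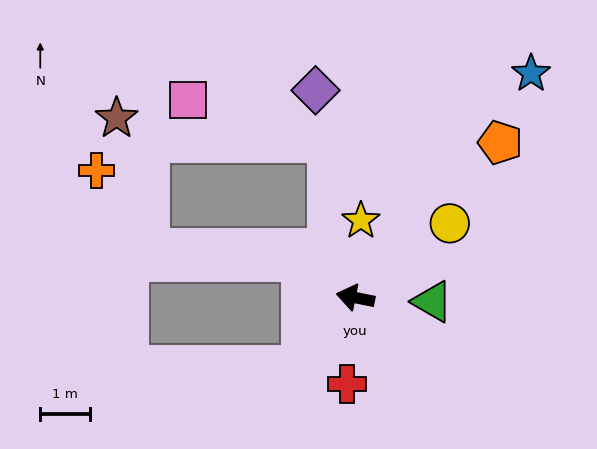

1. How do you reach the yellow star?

turn right 83°, forward 1.6 m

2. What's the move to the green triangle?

turn right 172°, forward 1.6 m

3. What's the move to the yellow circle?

turn right 130°, forward 2.4 m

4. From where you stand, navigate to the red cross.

turn left 96°, forward 1.8 m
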